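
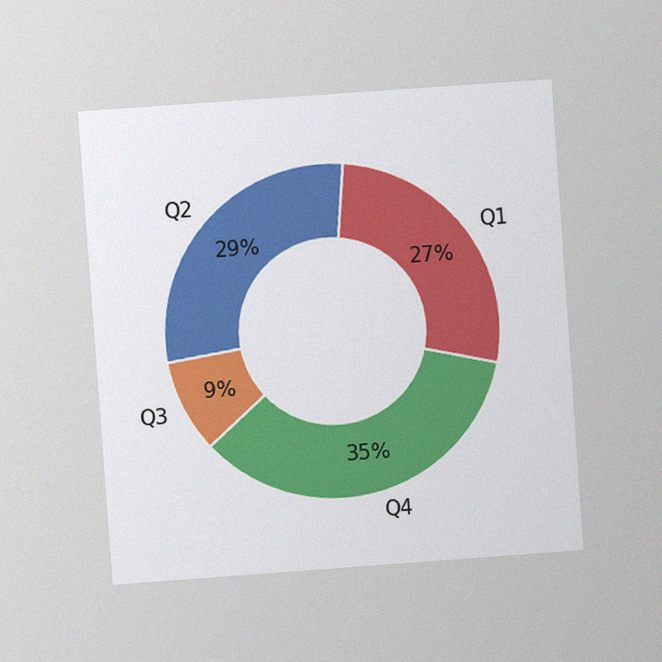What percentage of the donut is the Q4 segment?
35%

The chart is tilted about 4° counter-clockwise and viewed at a slight angle, with some photo noise. The Q4 segment takes up 35% of the ring.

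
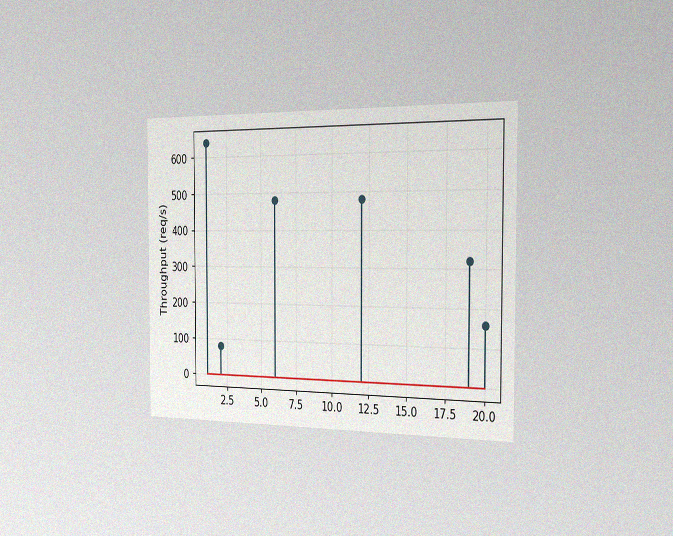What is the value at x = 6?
The chart is viewed slightly from the right, with some photo noise. The stem at x=6 reaches 480req/s.

480req/s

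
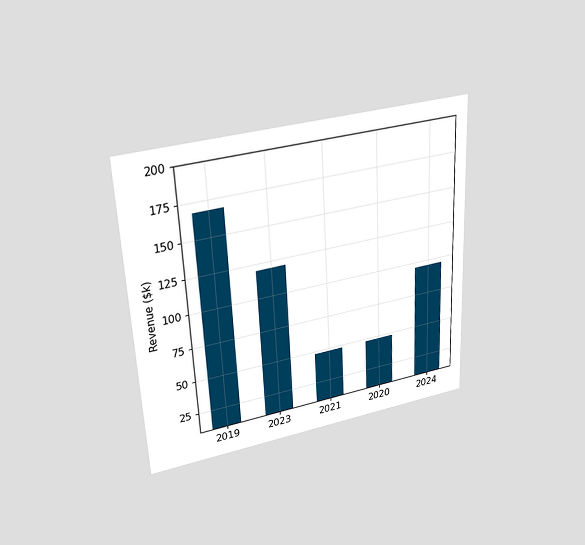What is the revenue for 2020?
The chart is tilted about 3° counter-clockwise and viewed slightly from above. Reading along the chart's y-axis, the 2020 bar reaches $48k.

$48k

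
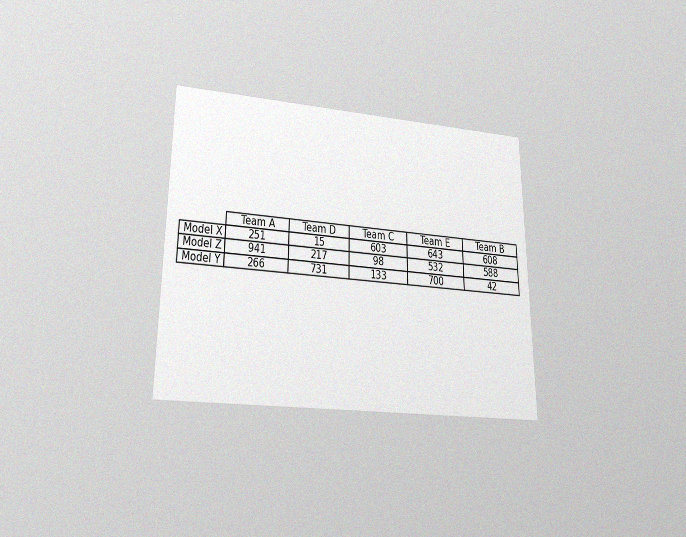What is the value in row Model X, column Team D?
The chart is viewed slightly from below, with some photo noise. The (Model X, Team D) cell reads 15.

15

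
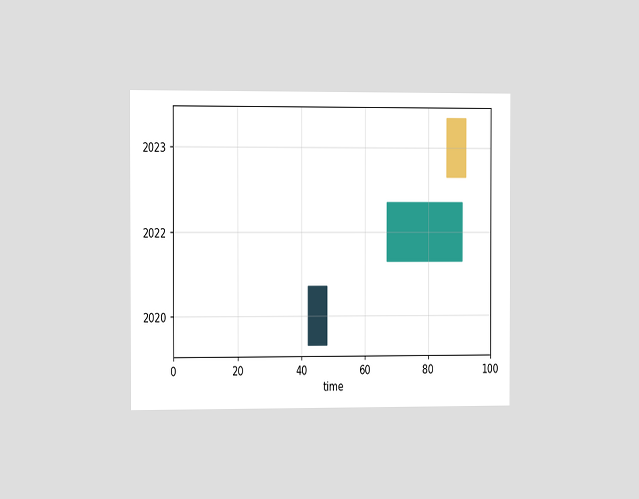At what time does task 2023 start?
86

The chart is viewed slightly from the left. The 2023 bar begins at t=86.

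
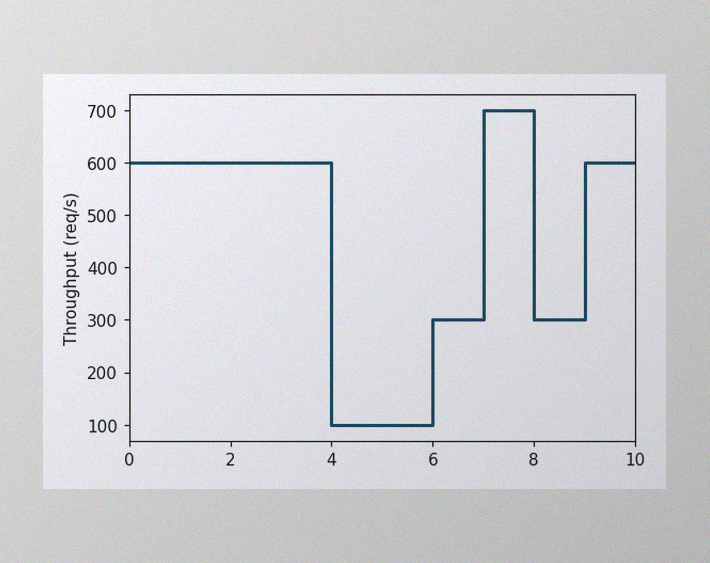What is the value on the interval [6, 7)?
The image has some photo noise and uneven lighting. On [6, 7) the step sits at 300req/s.

300req/s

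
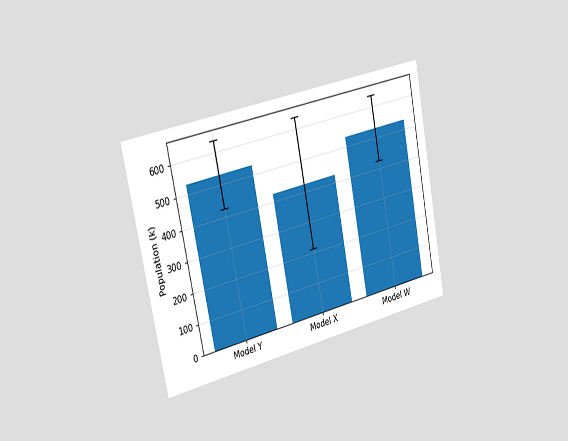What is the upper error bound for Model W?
636k

The chart is tilted about 11° counter-clockwise and viewed slightly from the left. The Model W bar's upper whisker reaches 636k.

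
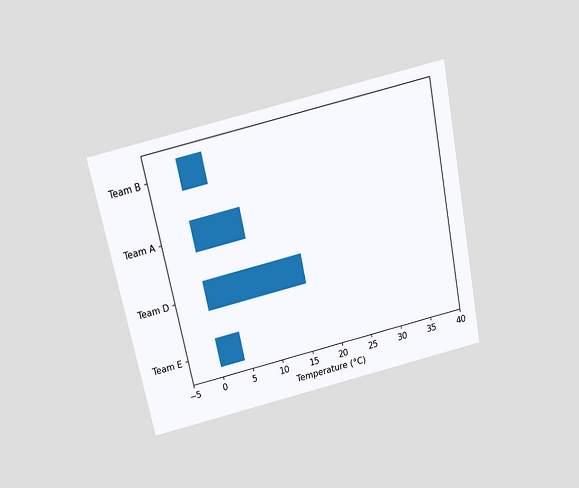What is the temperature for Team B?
4°C

The chart is tilted about 12° counter-clockwise and viewed slightly from above. Reading along the chart's x-axis, the Team B bar reaches 4°C.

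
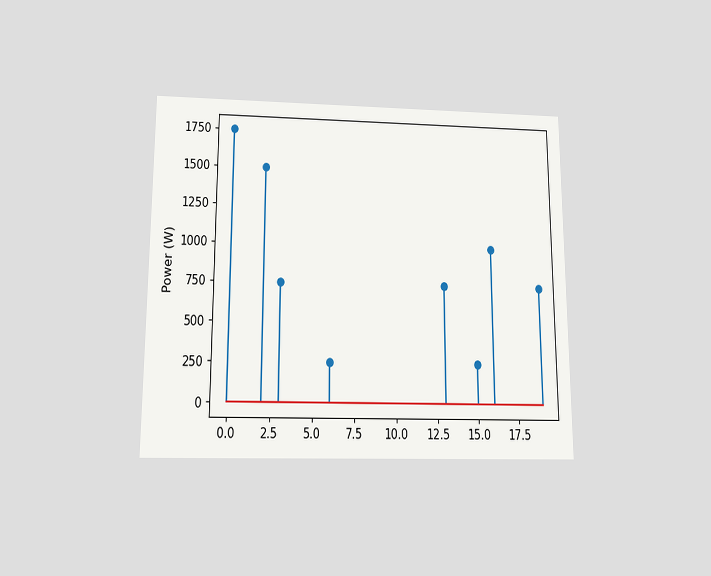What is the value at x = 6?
The chart is viewed slightly from below. The stem at x=6 reaches 250W.

250W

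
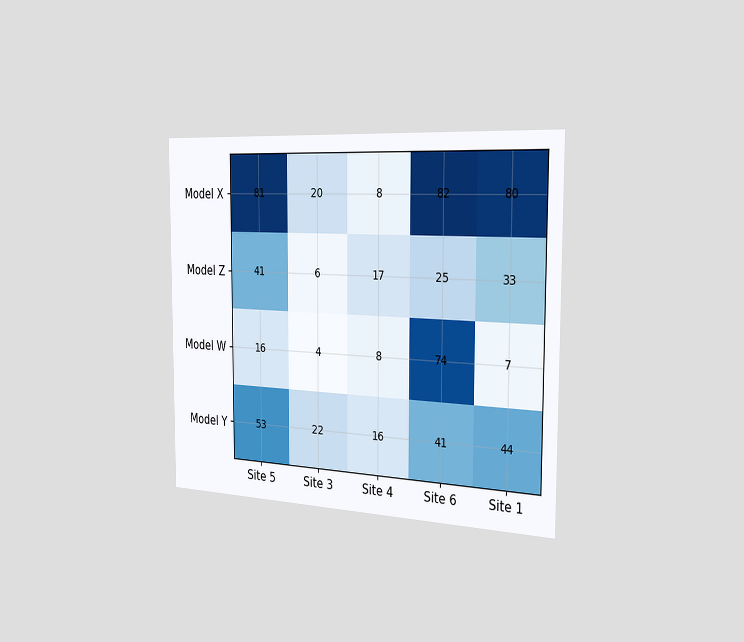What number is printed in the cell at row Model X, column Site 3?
20

The chart is viewed slightly from the right. The (Model X, Site 3) cell reads 20.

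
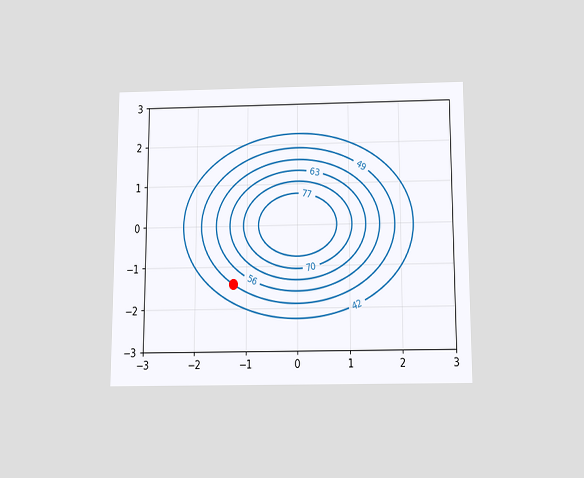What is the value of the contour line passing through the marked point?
The chart is viewed slightly from below. The marked point sits on the contour labelled 49.

49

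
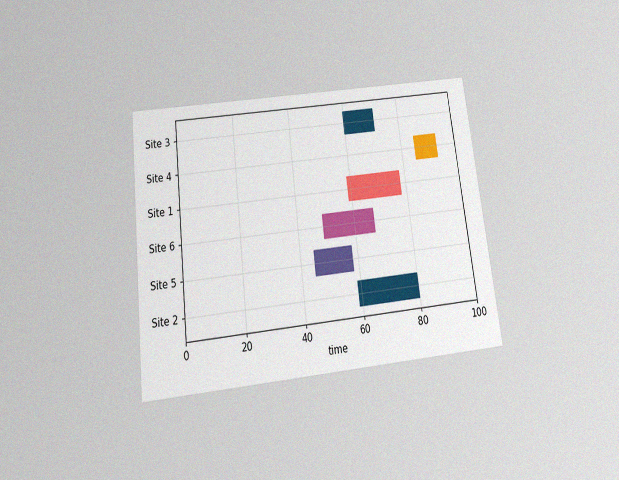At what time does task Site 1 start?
The chart is tilted about 7° counter-clockwise and viewed slightly from below, with some photo noise. The Site 1 bar begins at t=59.

59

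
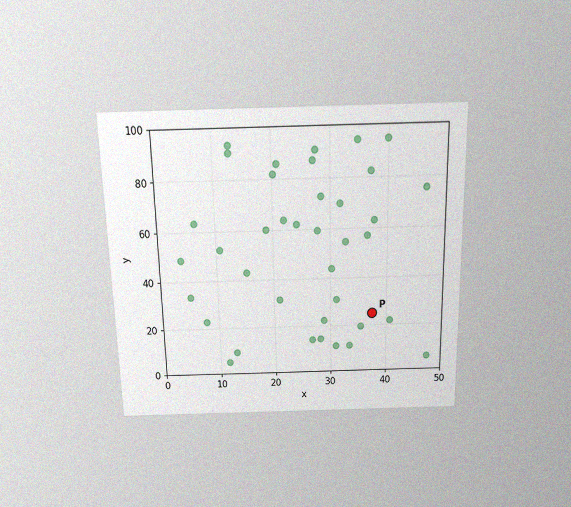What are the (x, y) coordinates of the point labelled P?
(37.5, 25)

The chart is viewed slightly from above, with some photo noise. Following the gridlines from P to each axis, P sits at (37.5, 25).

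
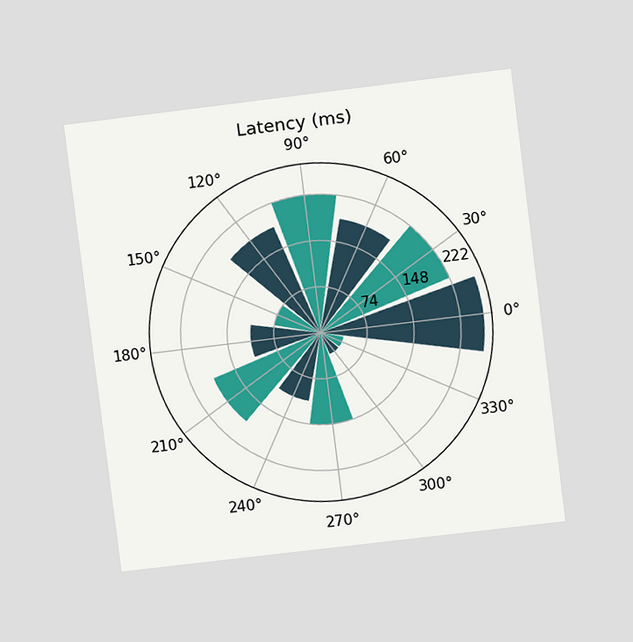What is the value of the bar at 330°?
The chart is tilted about 7° counter-clockwise and viewed at a slight angle. The bar at 330° reaches 37ms on the radial axis.

37ms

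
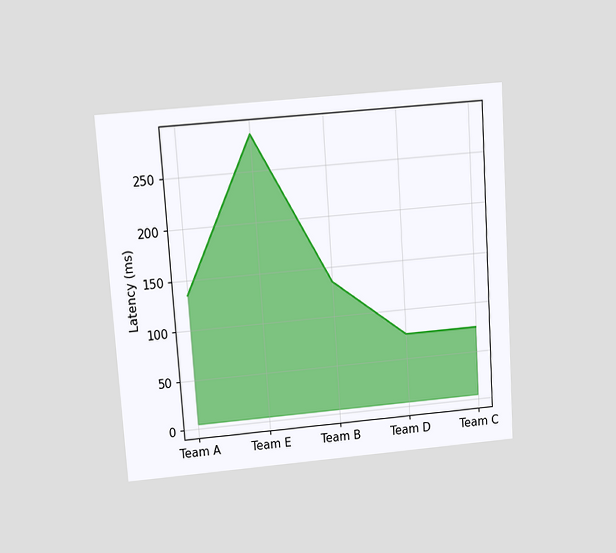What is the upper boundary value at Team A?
The chart is tilted about 4° counter-clockwise and viewed slightly from above. At Team A the upper boundary is at 135ms.

135ms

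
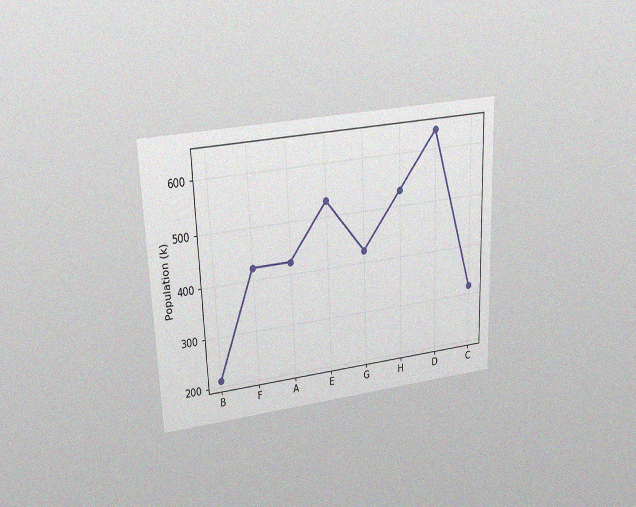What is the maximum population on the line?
The chart is tilted about 2° counter-clockwise and viewed slightly from above, with some photo noise. The highest point is at D, and reading across to the y-axis gives 636k.

636k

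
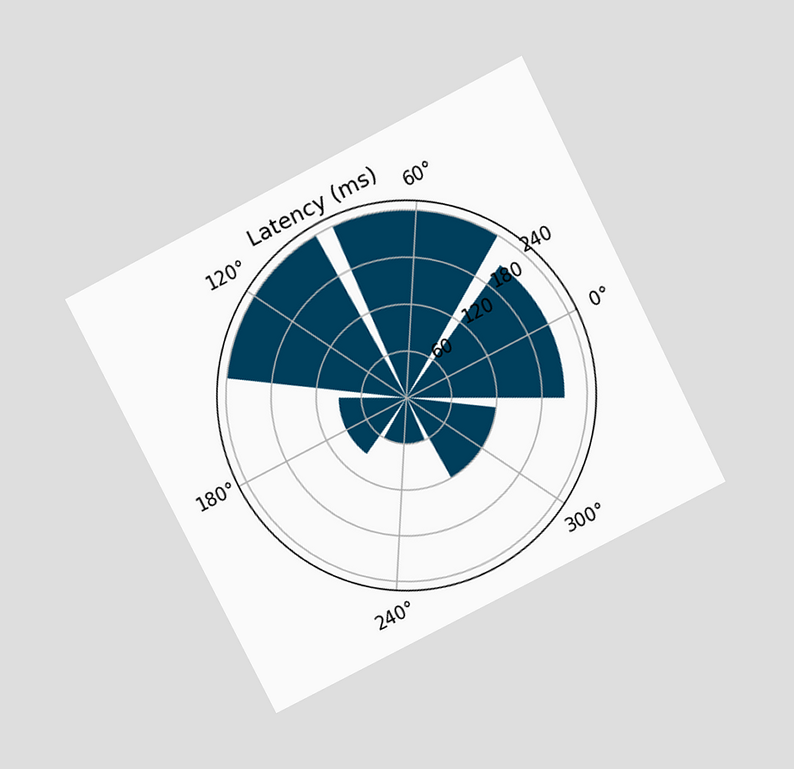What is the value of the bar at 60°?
240ms

The chart is tilted about 27° counter-clockwise and viewed slightly from above. The bar at 60° reaches 240ms on the radial axis.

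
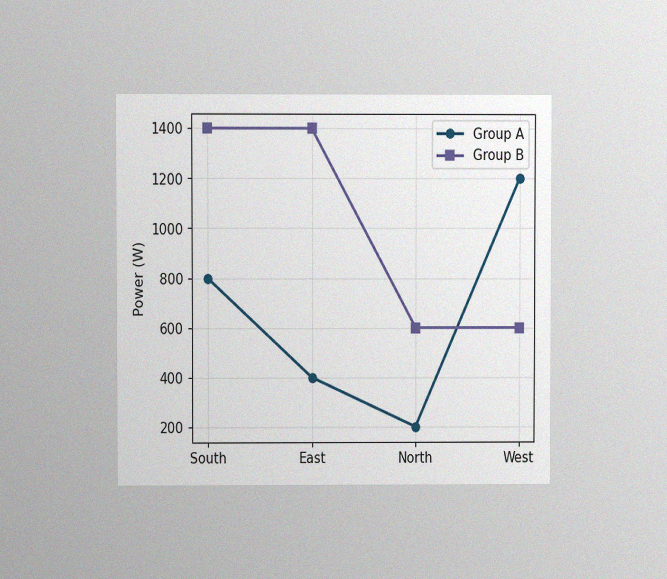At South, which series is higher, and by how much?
Group B, by 600W

The chart is viewed at a slight angle, with some photo noise. At South, Group B sits above the other line by 600W.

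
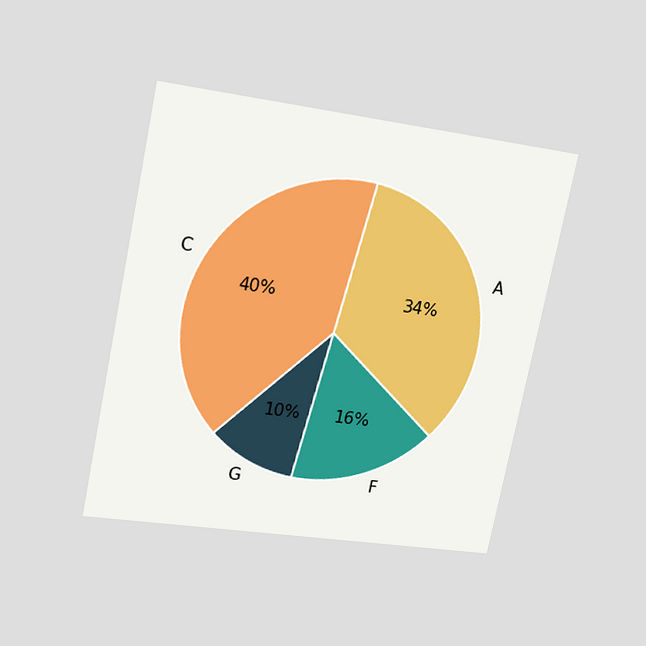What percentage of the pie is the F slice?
The chart is tilted about 12° clockwise and viewed at a slight angle. The F slice takes up 16% of the pie.

16%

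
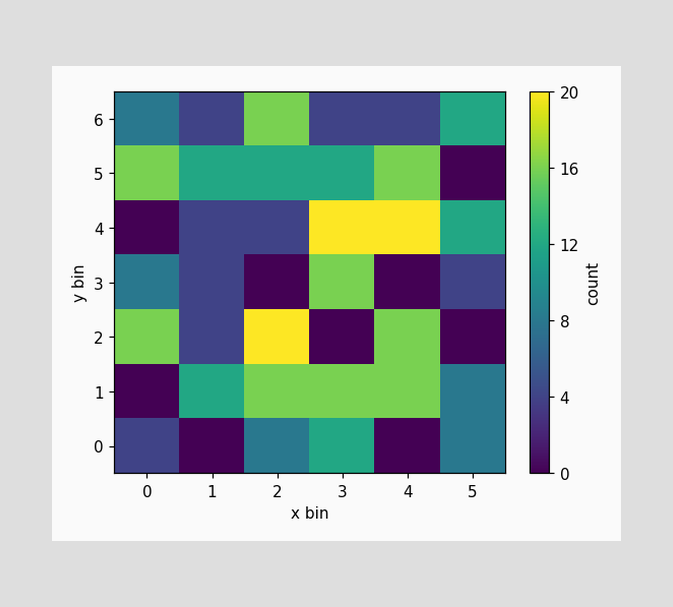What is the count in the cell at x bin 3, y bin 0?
12

Matching the cell (3, 0) against the colorbar gives 12.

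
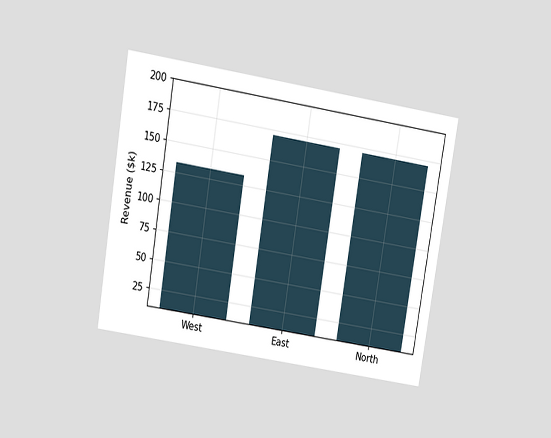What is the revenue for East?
$171k

The chart is tilted about 9° clockwise and viewed slightly from above. Reading along the chart's y-axis, the East bar reaches $171k.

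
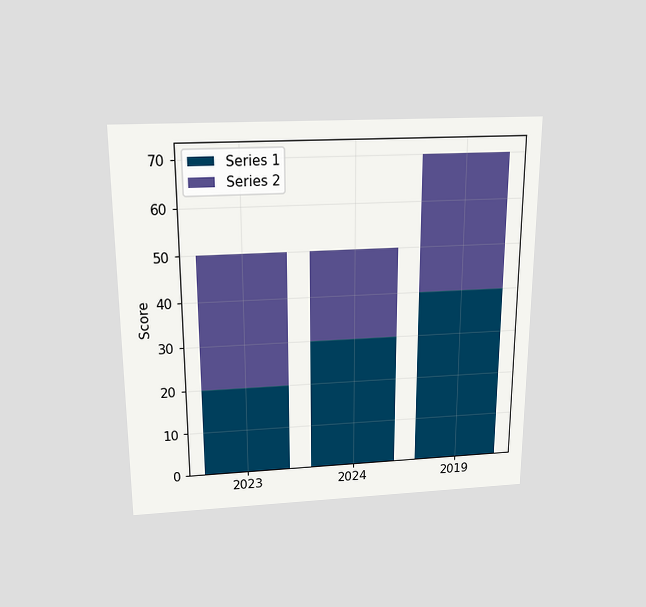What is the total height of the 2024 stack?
50

The chart is viewed slightly from above. The 2024 stack's top reaches 50 on the y-axis.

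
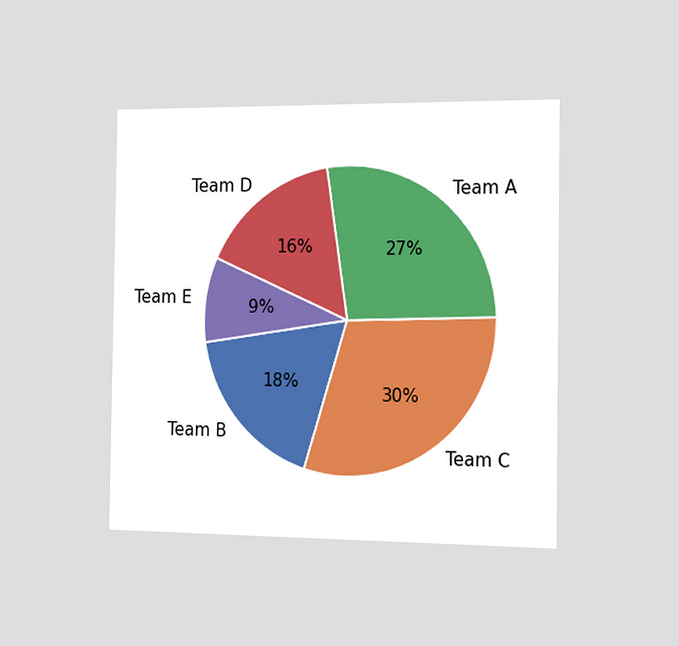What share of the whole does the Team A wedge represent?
27%

The chart is viewed slightly from the right. The Team A slice takes up 27% of the pie.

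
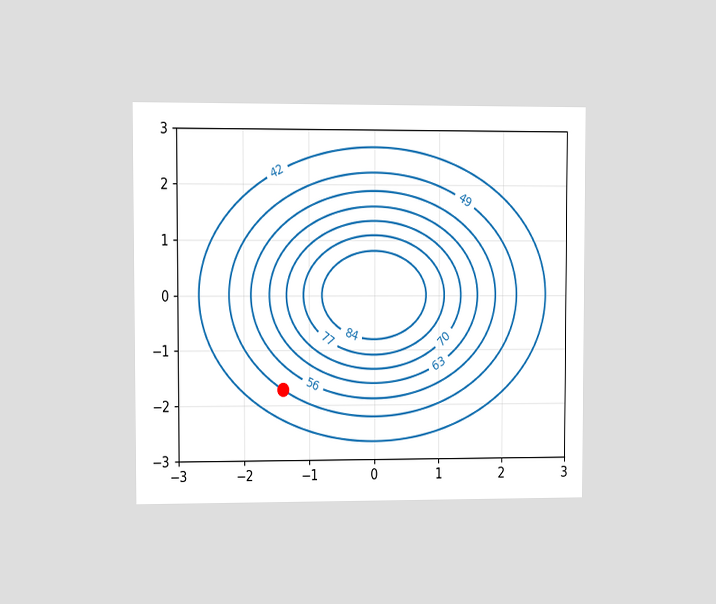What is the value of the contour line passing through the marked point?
The chart is viewed at a slight angle. The marked point sits on the contour labelled 49.

49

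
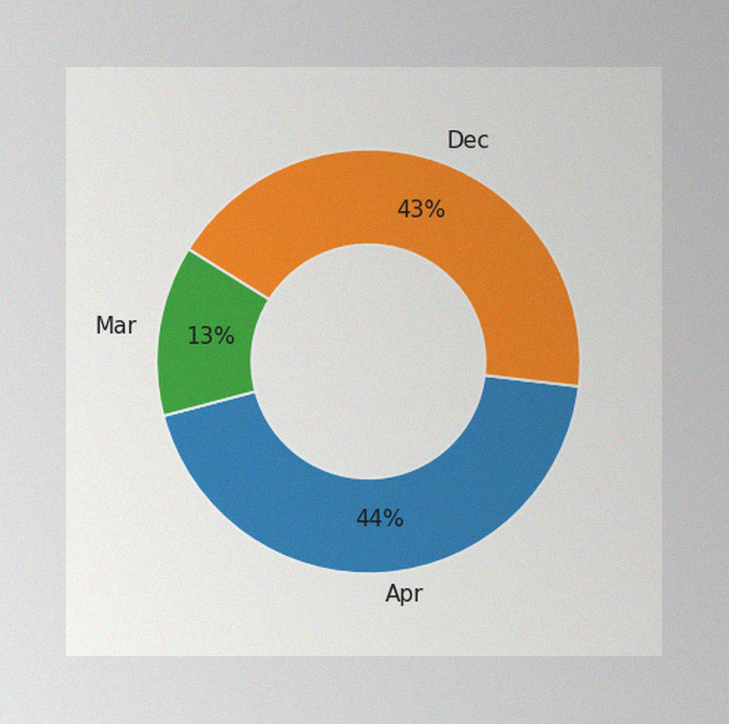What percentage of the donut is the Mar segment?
The image has some photo noise and uneven lighting. The Mar segment takes up 13% of the ring.

13%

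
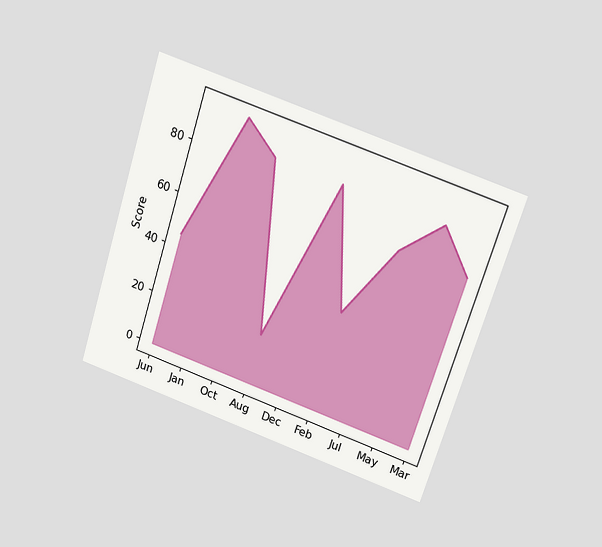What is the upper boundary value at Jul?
The chart is tilted about 18° clockwise and viewed slightly from above. At Jul the upper boundary is at 70.

70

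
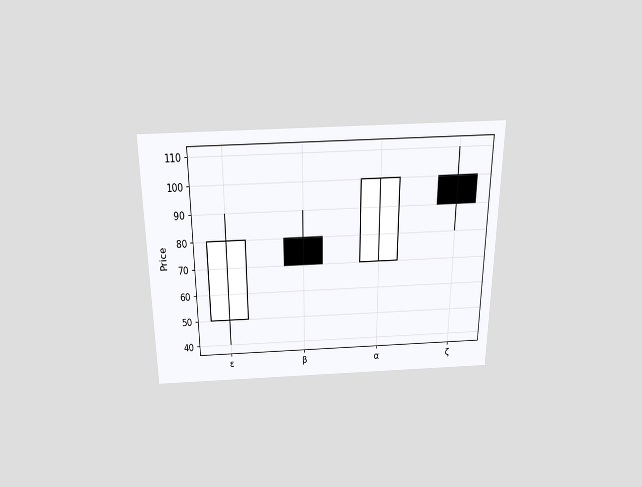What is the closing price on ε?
The chart is viewed slightly from above. The ε candle closes at 80.

80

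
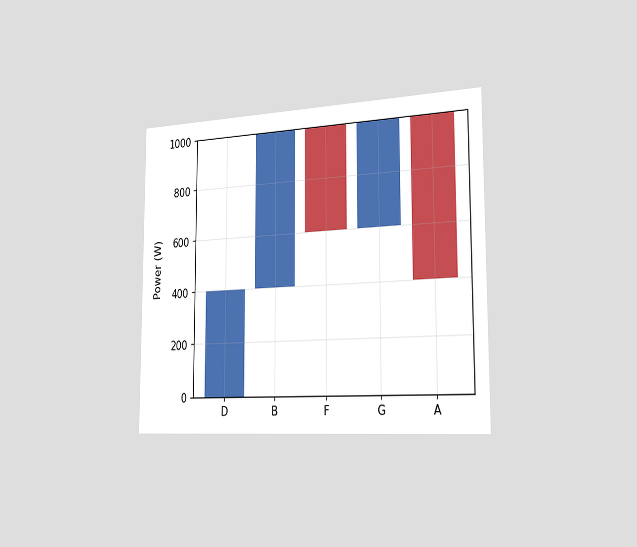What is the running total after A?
400W

The chart is viewed slightly from the right. After A the running total reaches 400W.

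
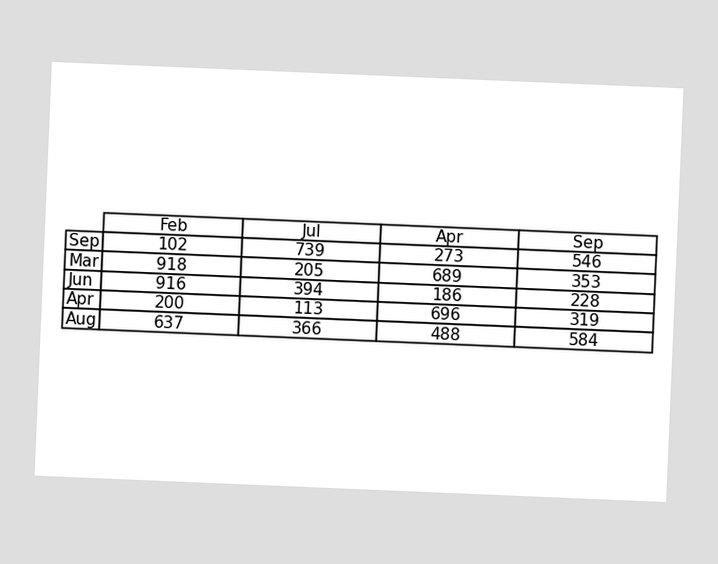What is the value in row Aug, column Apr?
488

The chart is tilted about 2° clockwise. The (Aug, Apr) cell reads 488.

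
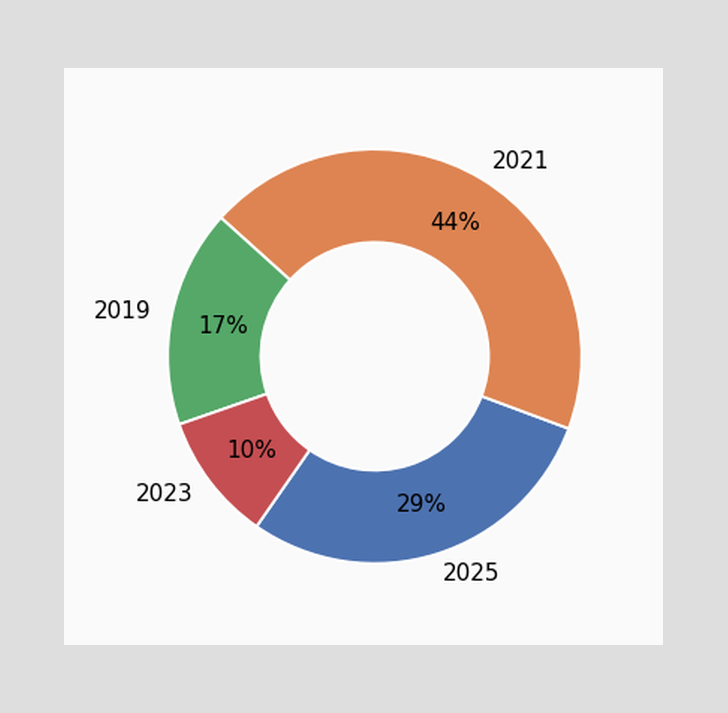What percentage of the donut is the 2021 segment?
The 2021 segment takes up 44% of the ring.

44%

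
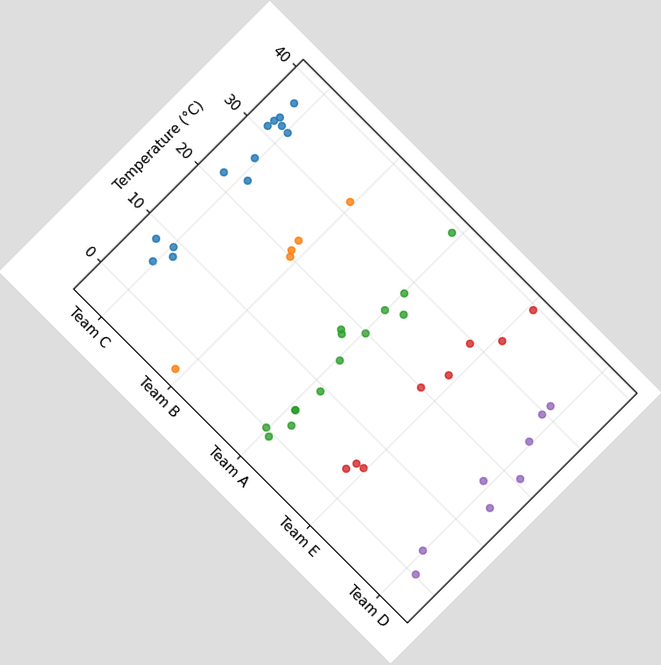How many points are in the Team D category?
8

The chart is tilted about 45° clockwise. Counting the markers in the Team D column gives 8.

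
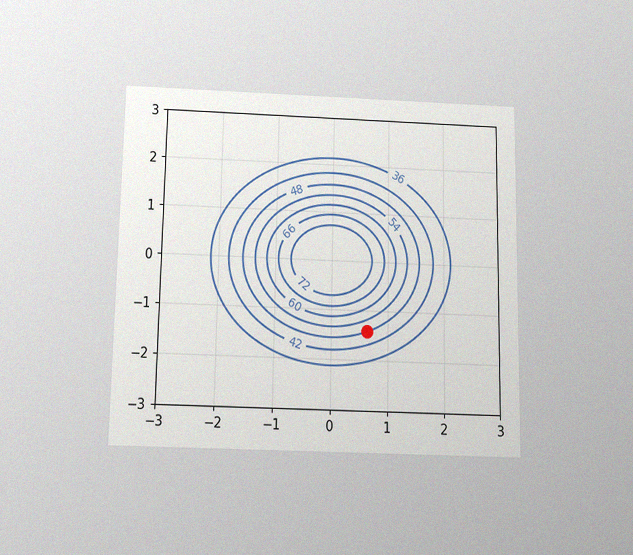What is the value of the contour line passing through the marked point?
The chart is viewed slightly from below, with some photo noise. The marked point sits on the contour labelled 48.

48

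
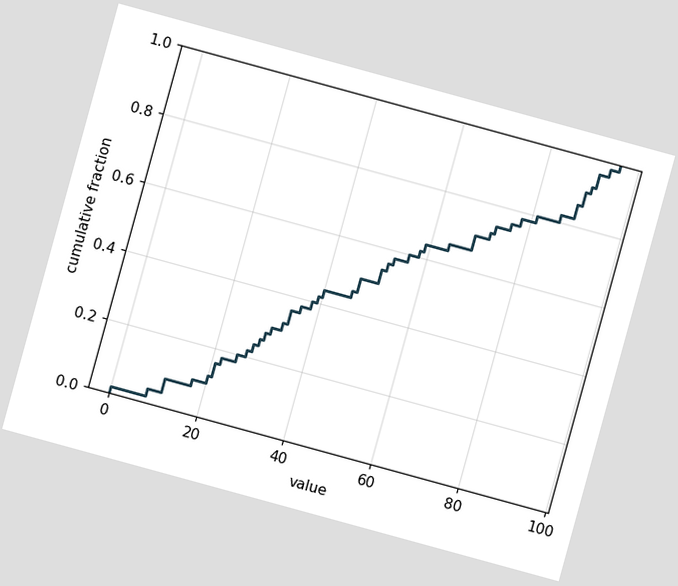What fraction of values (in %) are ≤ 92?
The chart is tilted about 15° clockwise. At x=92 the ECDF step is at 96%.

96%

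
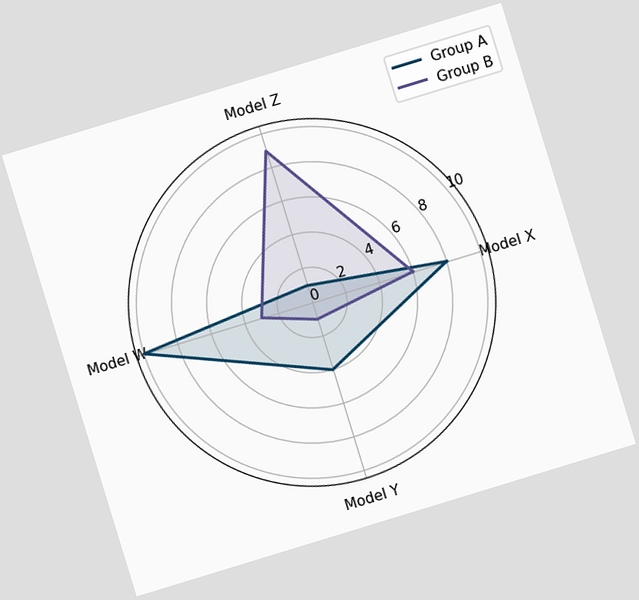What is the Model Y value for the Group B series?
The chart is tilted about 17° counter-clockwise. On the Model Y axis, Group B reaches 1.

1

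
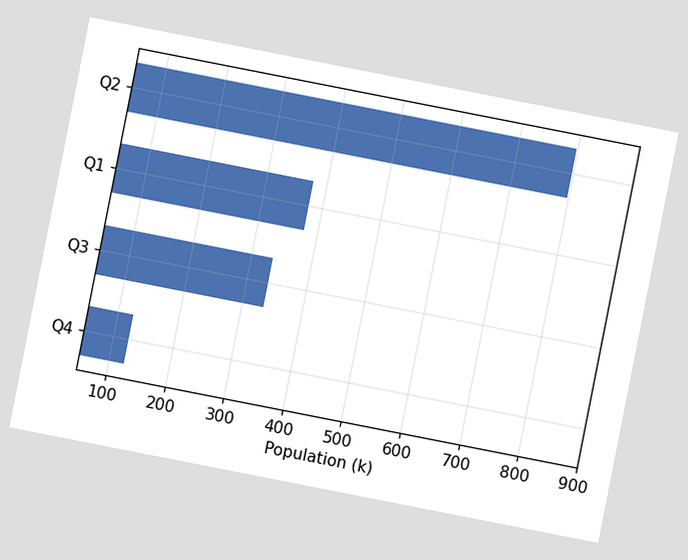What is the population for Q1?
The chart is tilted about 11° clockwise. Reading along the chart's x-axis, the Q1 bar reaches 378k.

378k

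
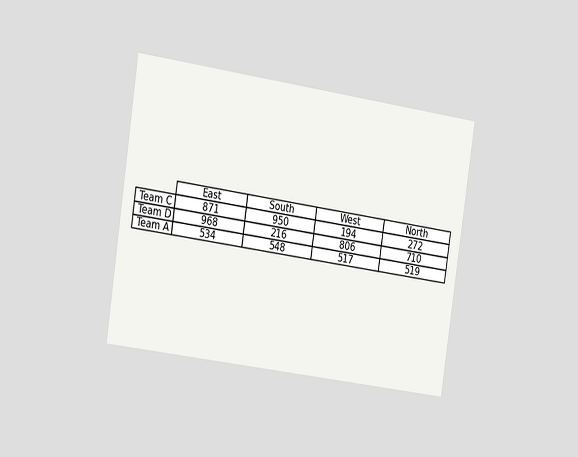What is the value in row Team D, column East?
The chart is tilted about 8° clockwise and viewed slightly from the left. The (Team D, East) cell reads 968.

968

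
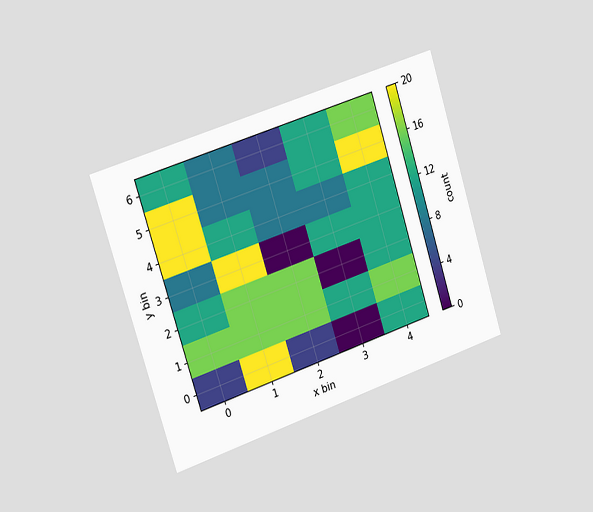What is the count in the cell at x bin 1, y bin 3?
The chart is tilted about 18° counter-clockwise and viewed slightly from the left. Matching the cell (1, 3) against the colorbar gives 20.

20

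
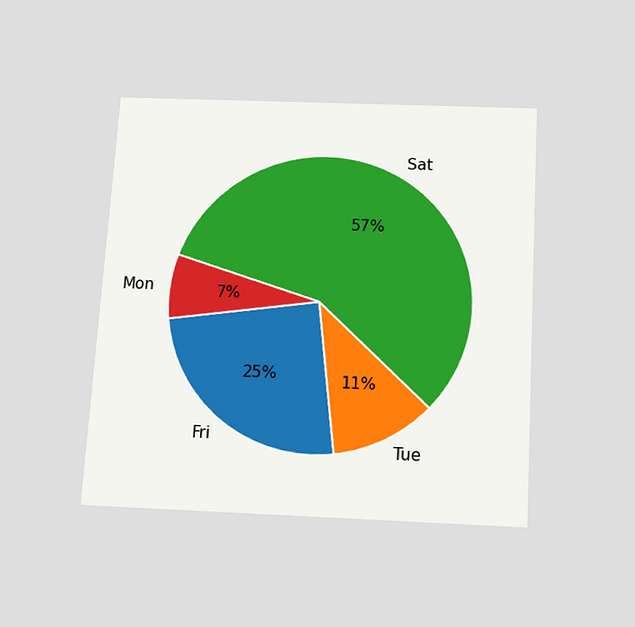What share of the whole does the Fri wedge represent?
25%

The chart is tilted about 3° clockwise and viewed slightly from below. The Fri slice takes up 25% of the pie.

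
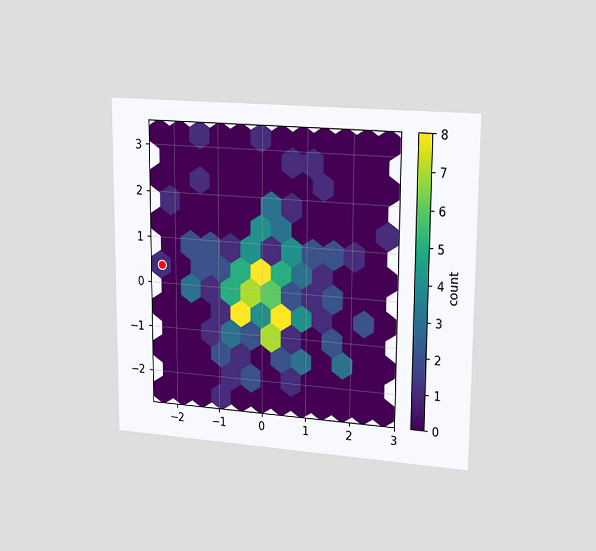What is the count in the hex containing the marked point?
The chart is viewed slightly from the right. The marked hex reads 1 on the colorbar.

1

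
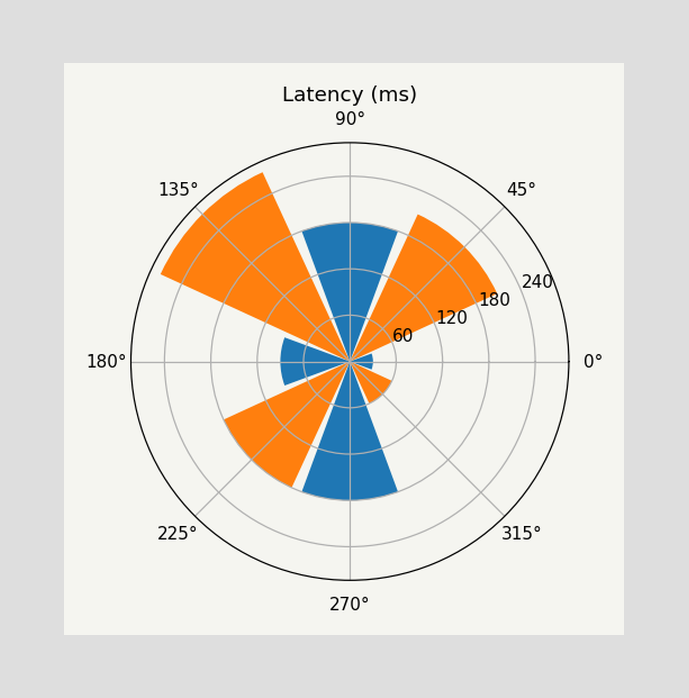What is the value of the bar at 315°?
The bar at 315° reaches 60ms on the radial axis.

60ms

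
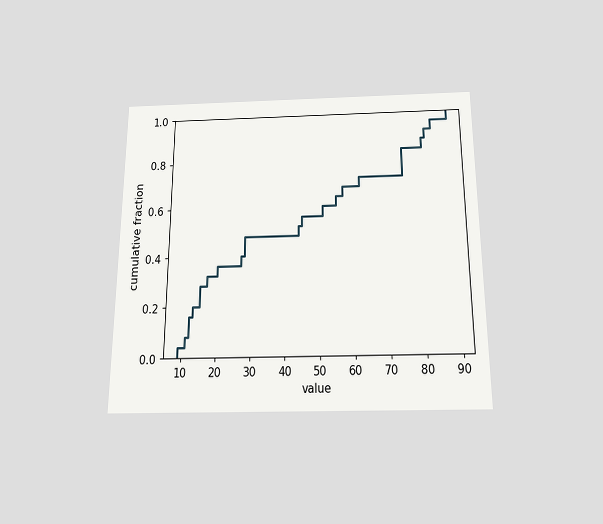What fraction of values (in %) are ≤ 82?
The chart is viewed slightly from below. At x=82 the ECDF step is at 92%.

92%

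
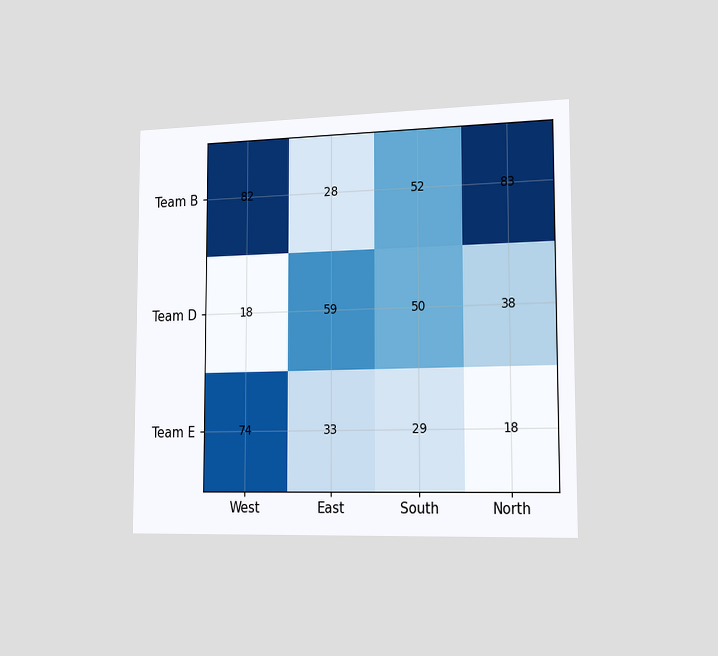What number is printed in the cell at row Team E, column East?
33

The chart is viewed slightly from the right. The (Team E, East) cell reads 33.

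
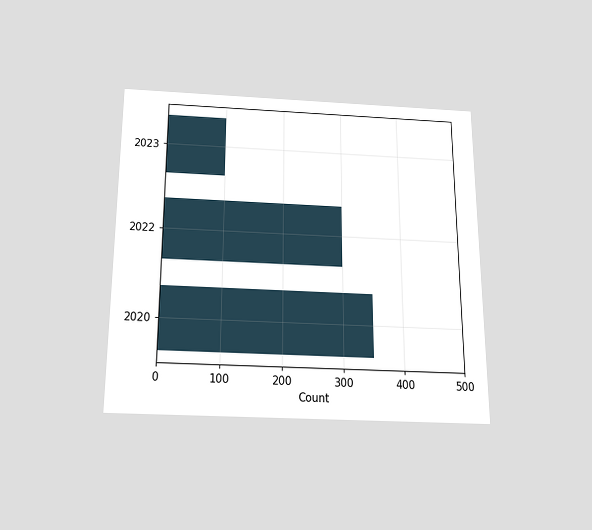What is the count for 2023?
The chart is viewed slightly from below. Reading along the chart's x-axis, the 2023 bar reaches 100.

100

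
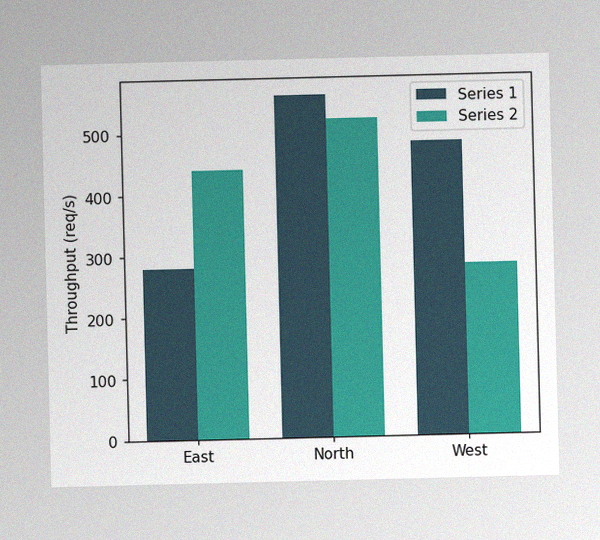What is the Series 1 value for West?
480req/s

The image has some photo noise and uneven lighting. The Series 1 bar at West reaches 480req/s on the y-axis.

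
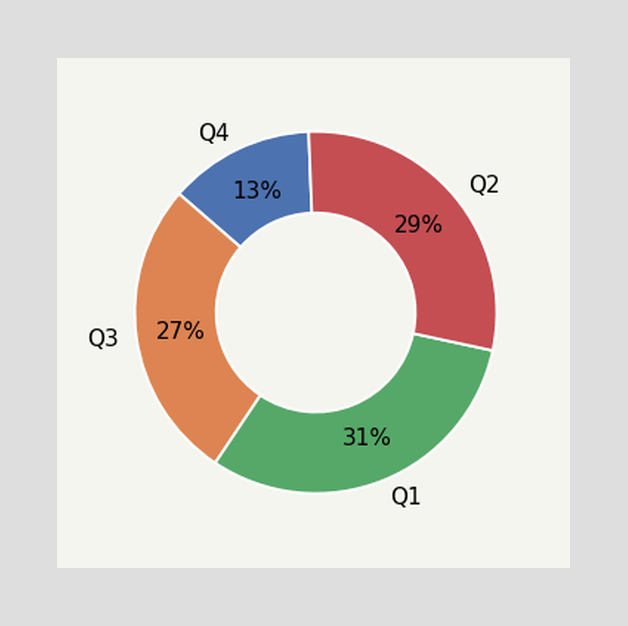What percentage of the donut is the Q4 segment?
The Q4 segment takes up 13% of the ring.

13%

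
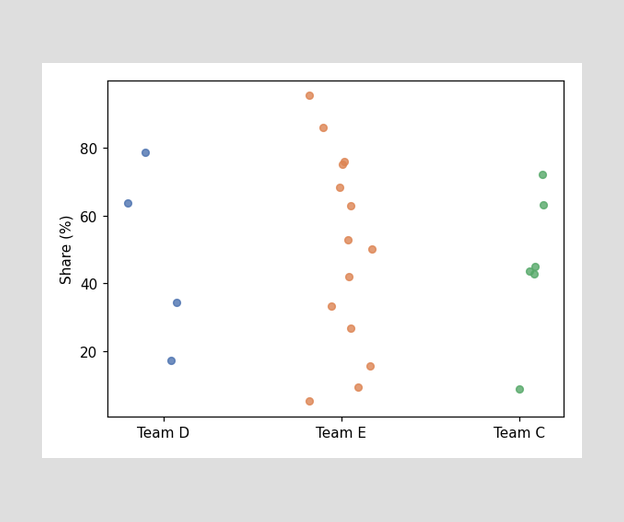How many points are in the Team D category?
Counting the markers in the Team D column gives 4.

4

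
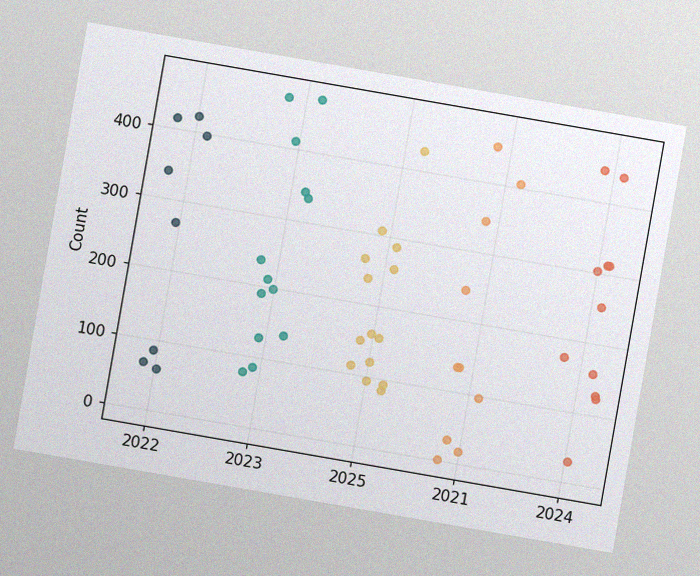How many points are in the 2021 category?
The chart is tilted about 10° clockwise, with some photo noise. Counting the markers in the 2021 column gives 10.

10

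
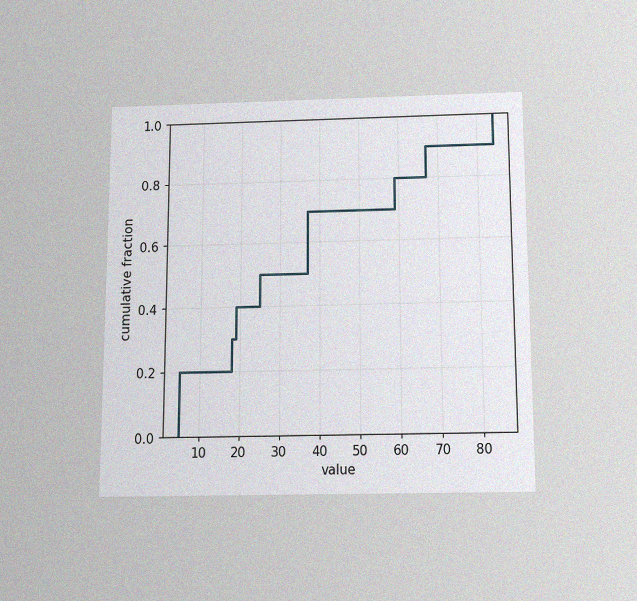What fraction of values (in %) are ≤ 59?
The chart is viewed slightly from below, with some photo noise. At x=59 the ECDF step is at 80%.

80%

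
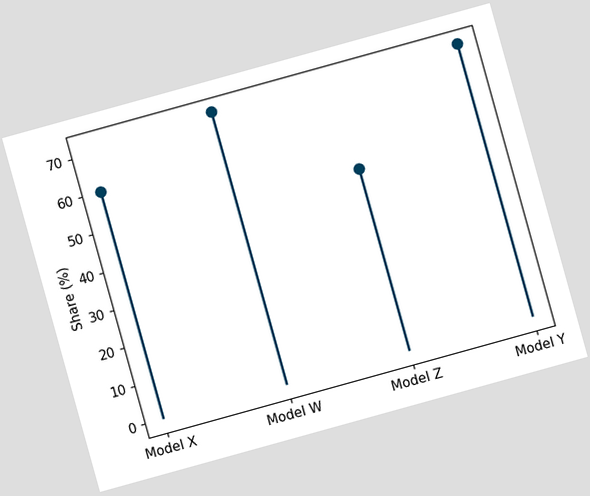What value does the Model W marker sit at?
The chart is tilted about 15° counter-clockwise. The Model W marker sits at 72%.

72%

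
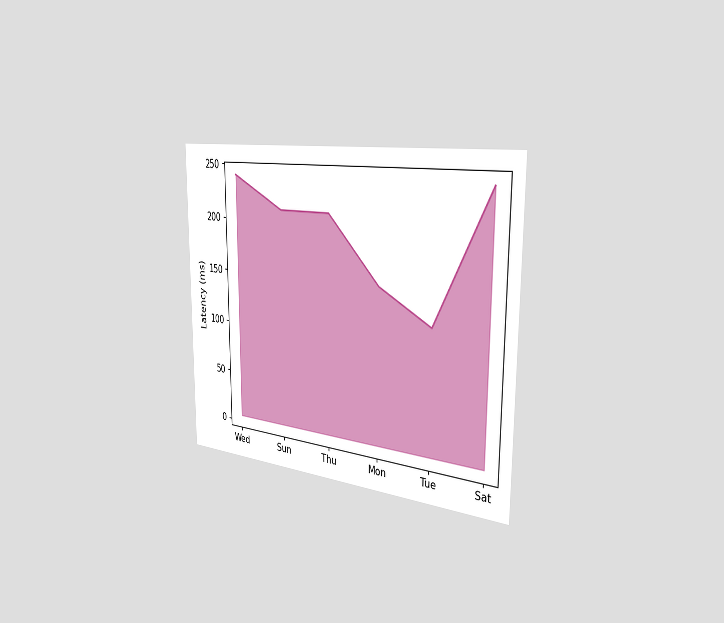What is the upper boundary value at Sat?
240ms

The chart is viewed slightly from the right. At Sat the upper boundary is at 240ms.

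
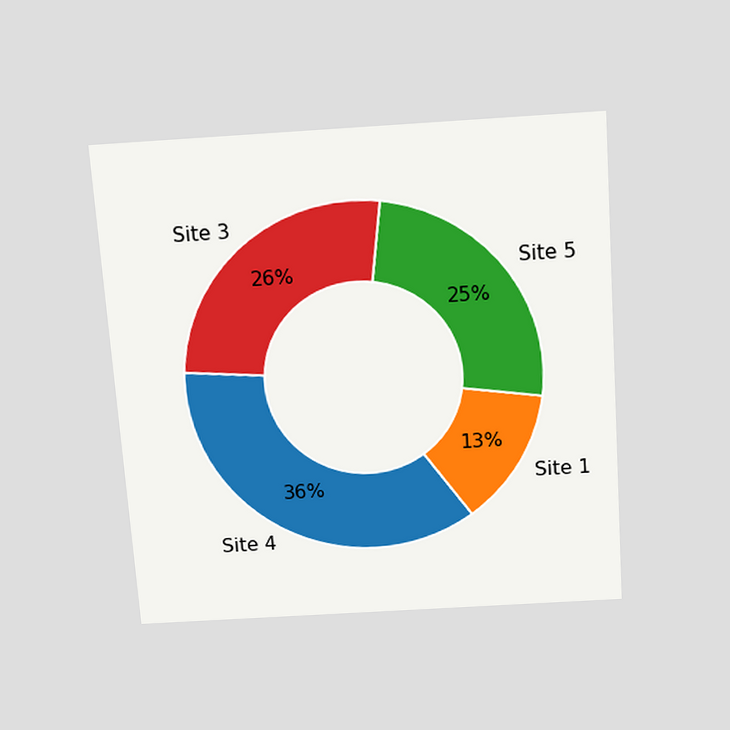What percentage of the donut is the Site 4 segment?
The chart is tilted about 4° counter-clockwise and viewed slightly from above. The Site 4 segment takes up 36% of the ring.

36%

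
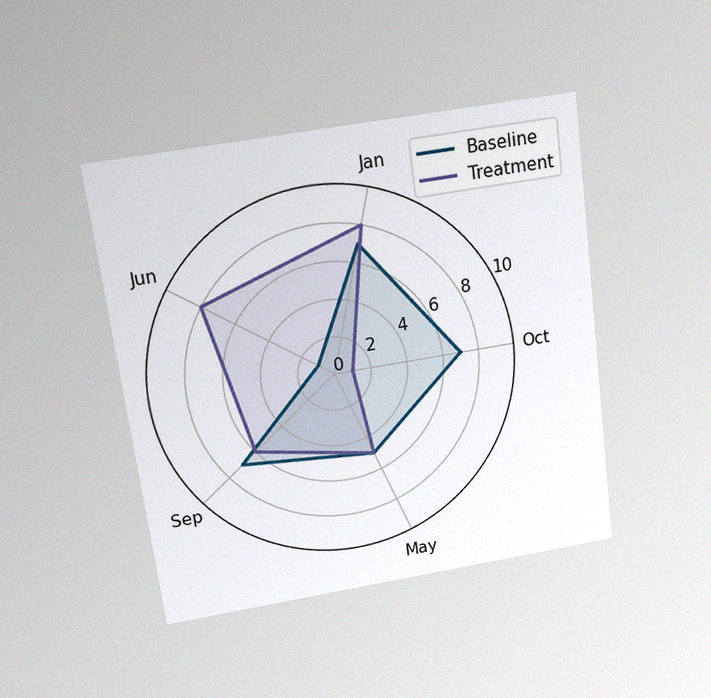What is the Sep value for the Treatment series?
The chart is tilted about 8° counter-clockwise and viewed slightly from above, with some photo noise. On the Sep axis, Treatment reaches 6.

6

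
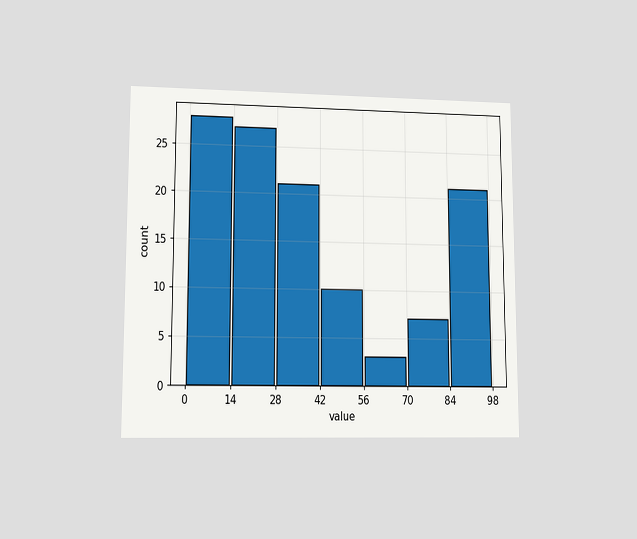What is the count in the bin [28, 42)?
The chart is viewed at a slight angle. The [28, 42) bin has height 21.

21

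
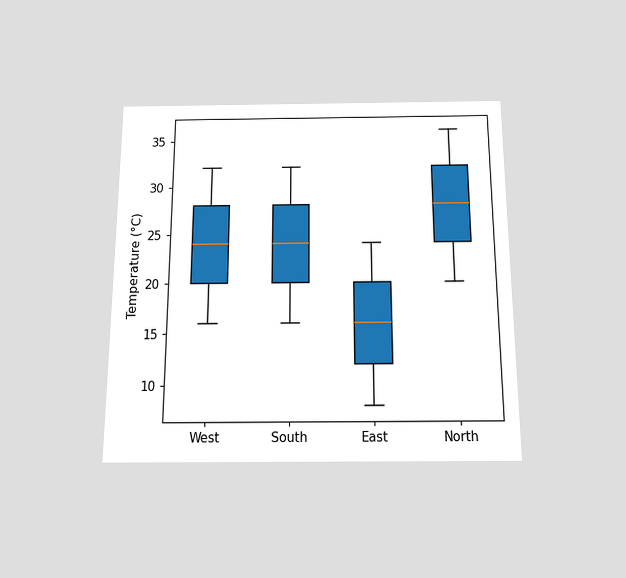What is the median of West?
24°C

The chart is viewed slightly from below. The median line in the West box sits at 24°C.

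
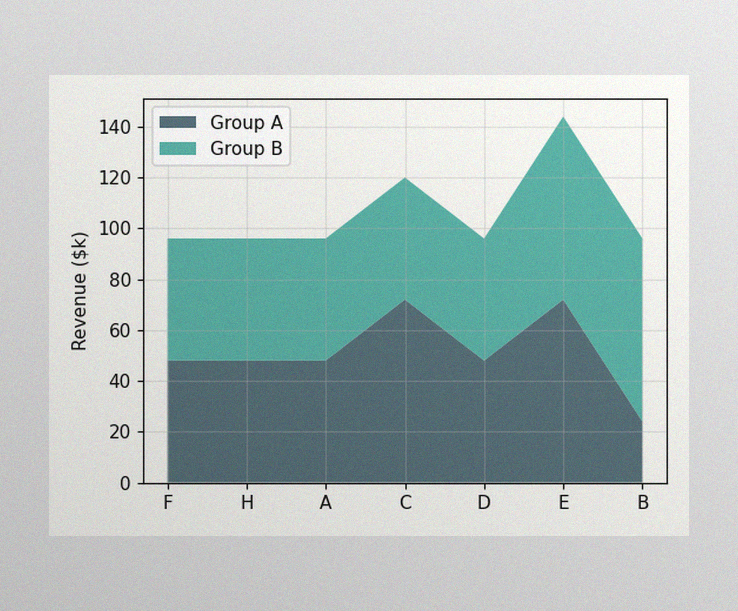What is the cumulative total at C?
The image has some photo noise and uneven lighting. The stacked total at C reaches $120k.

$120k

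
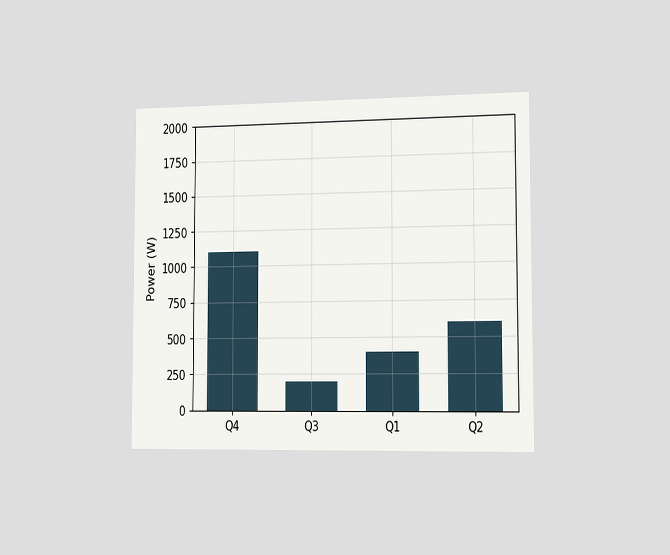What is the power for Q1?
The chart is viewed slightly from the right. Reading along the chart's y-axis, the Q1 bar reaches 400W.

400W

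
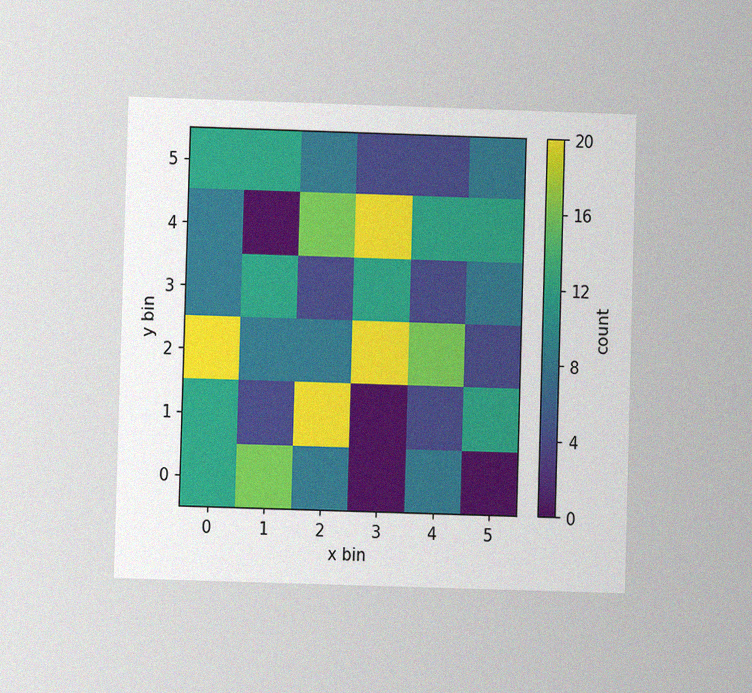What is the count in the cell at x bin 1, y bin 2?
The chart is viewed at a slight angle, with some photo noise. Matching the cell (1, 2) against the colorbar gives 8.

8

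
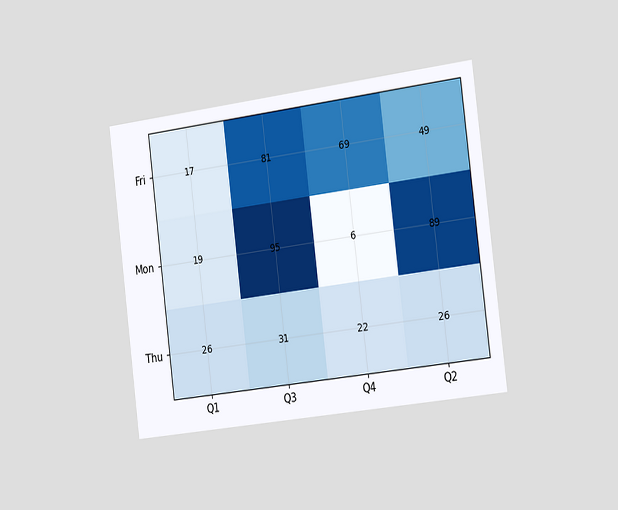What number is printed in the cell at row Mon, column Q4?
The chart is tilted about 7° counter-clockwise and viewed slightly from the right. The (Mon, Q4) cell reads 6.

6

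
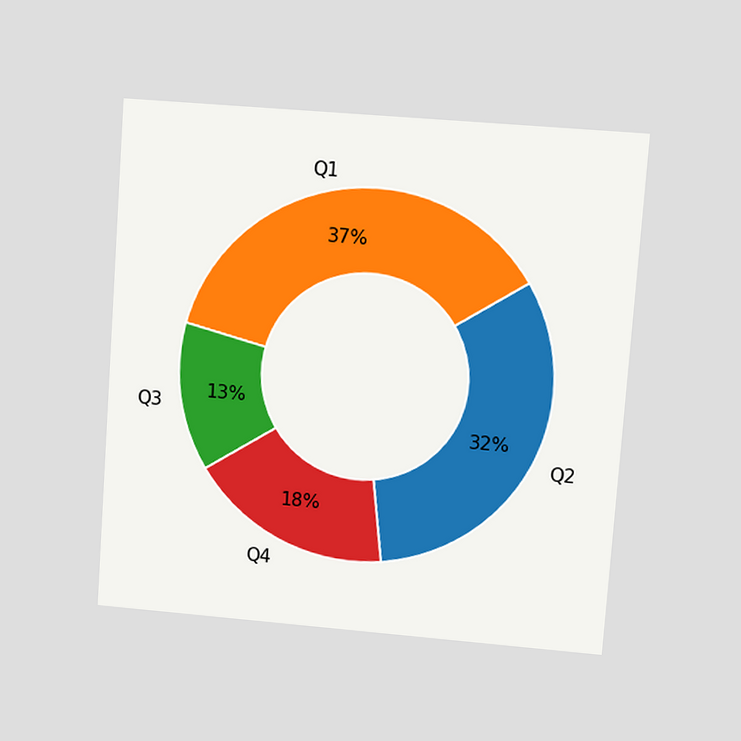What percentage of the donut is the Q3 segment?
The chart is tilted about 4° clockwise and viewed at a slight angle. The Q3 segment takes up 13% of the ring.

13%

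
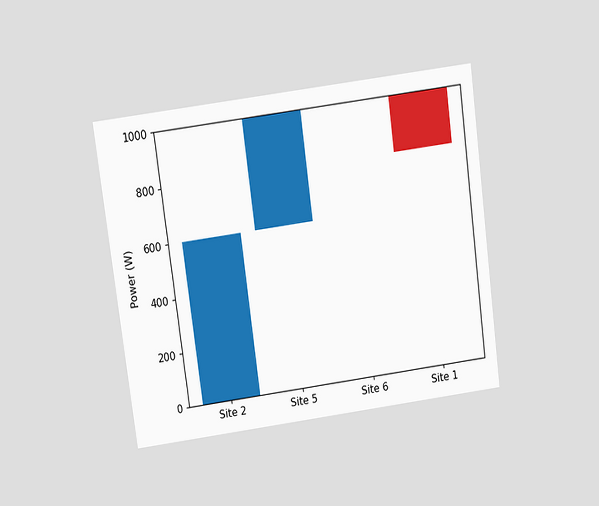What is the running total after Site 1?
The chart is tilted about 8° counter-clockwise and viewed at a slight angle. After Site 1 the running total reaches 800W.

800W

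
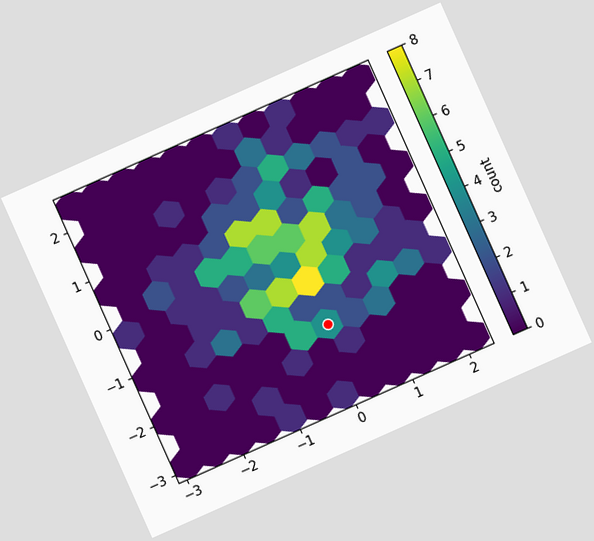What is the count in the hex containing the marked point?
4

The chart is tilted about 24° counter-clockwise. The marked hex reads 4 on the colorbar.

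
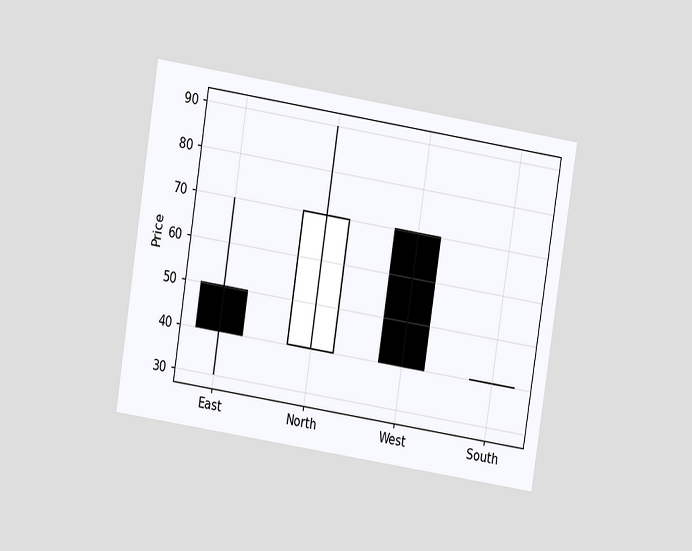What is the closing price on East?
40

The chart is tilted about 9° clockwise and viewed at a slight angle. The East candle closes at 40.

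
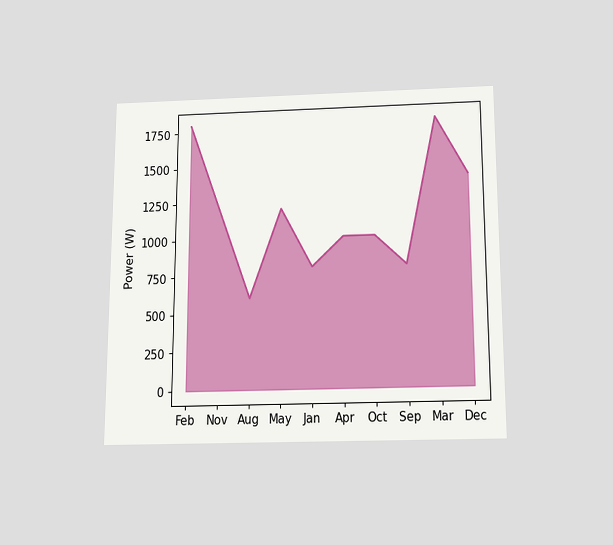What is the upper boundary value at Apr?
1000W

The chart is viewed slightly from below. At Apr the upper boundary is at 1000W.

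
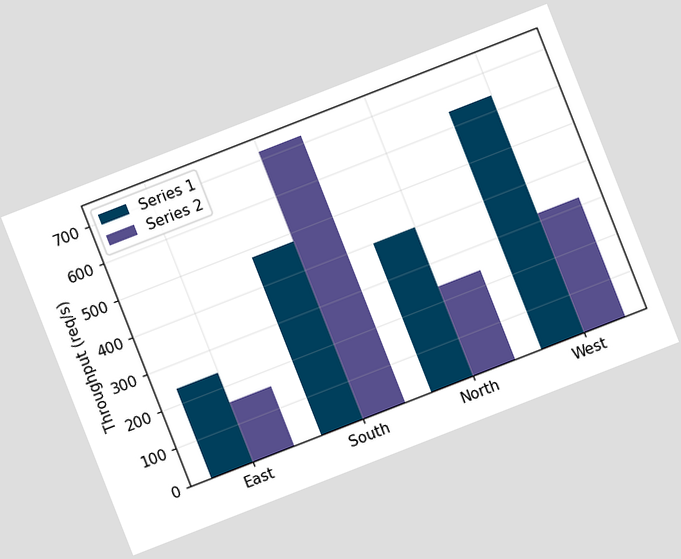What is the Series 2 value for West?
320req/s

The chart is tilted about 21° counter-clockwise. The Series 2 bar at West reaches 320req/s on the y-axis.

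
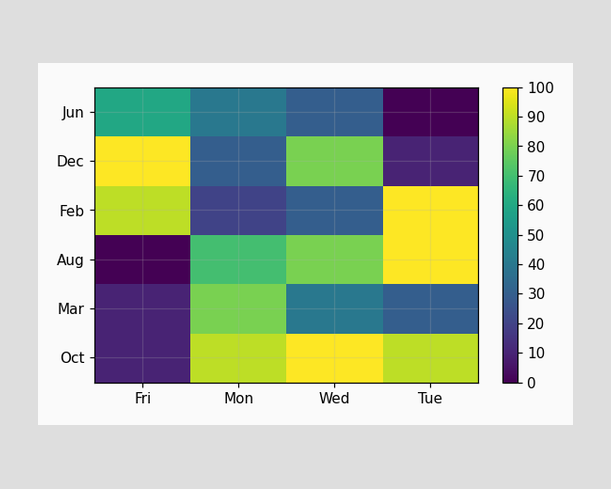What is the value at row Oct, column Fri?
Matching cell (Oct, Fri) against the colorbar gives 10.

10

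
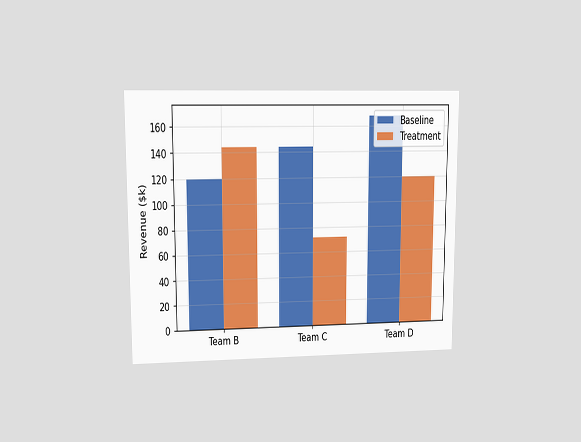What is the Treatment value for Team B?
$144k

The chart is viewed at a slight angle. The Treatment bar at Team B reaches $144k on the y-axis.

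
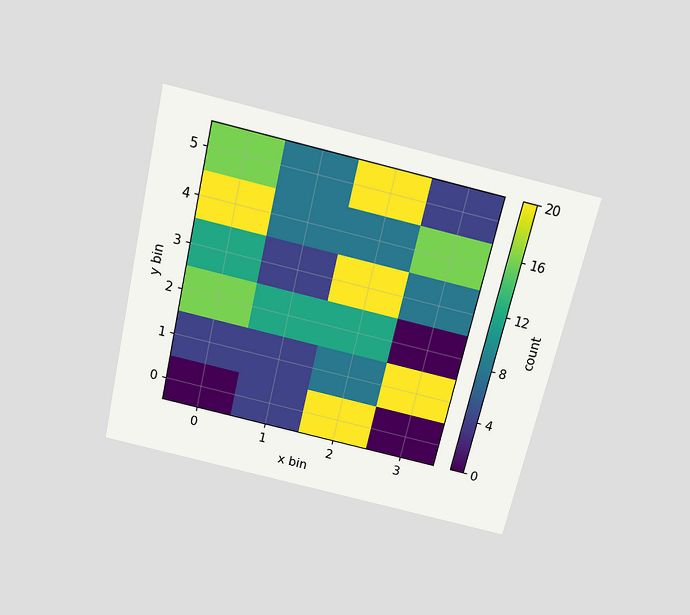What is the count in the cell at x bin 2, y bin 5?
The chart is tilted about 13° clockwise and viewed slightly from above. Matching the cell (2, 5) against the colorbar gives 20.

20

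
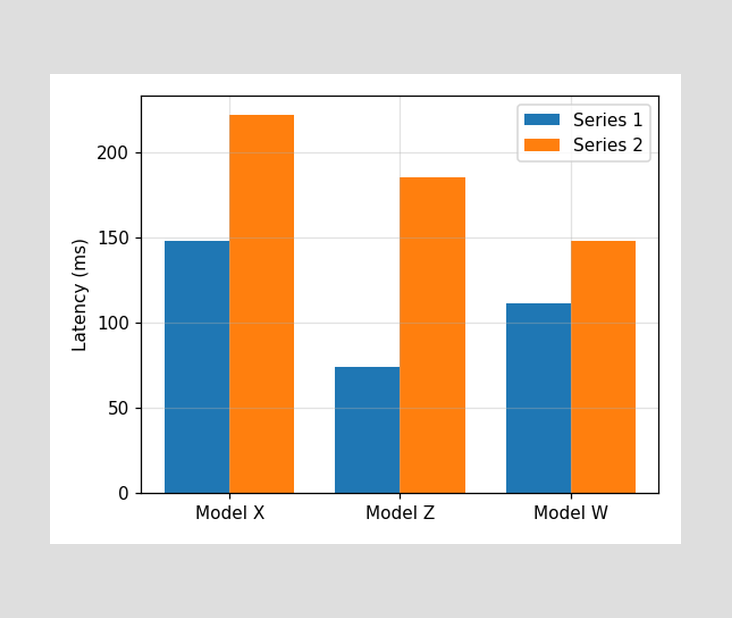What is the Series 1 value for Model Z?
74ms

The Series 1 bar at Model Z reaches 74ms on the y-axis.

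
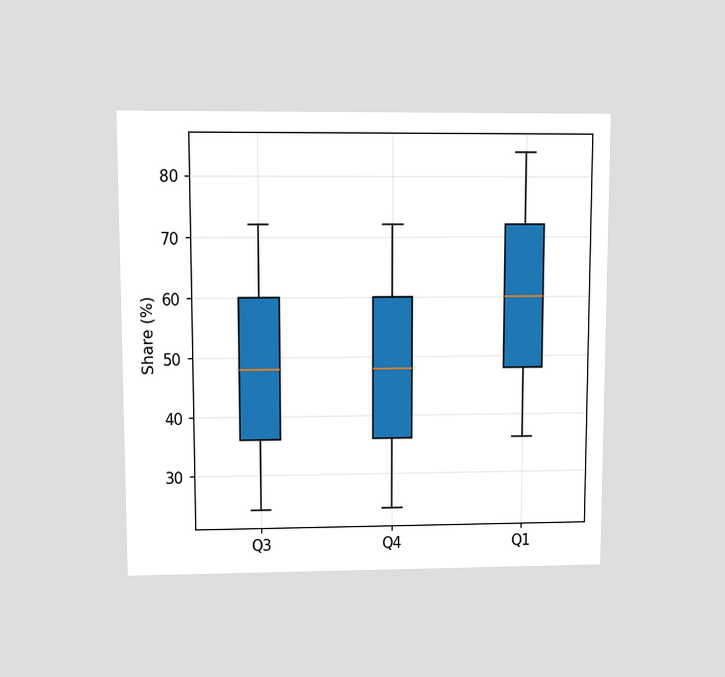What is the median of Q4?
The chart is viewed at a slight angle. The median line in the Q4 box sits at 48%.

48%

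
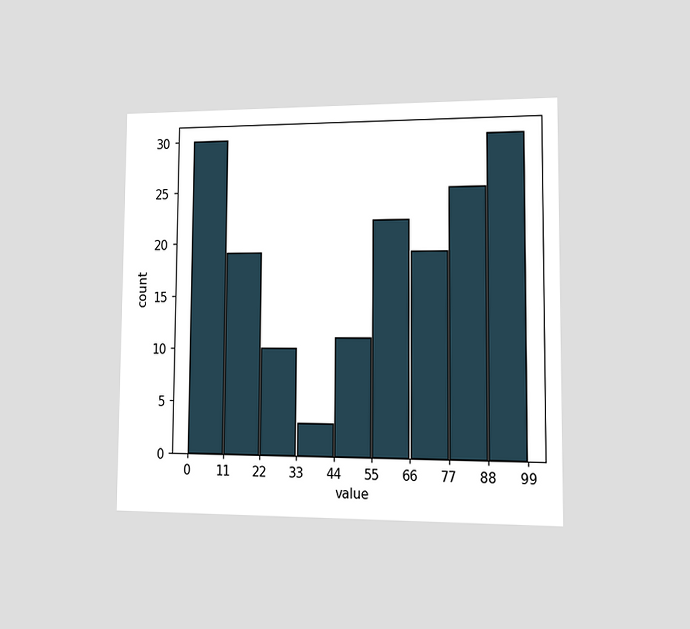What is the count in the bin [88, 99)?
The chart is viewed slightly from the right. The [88, 99) bin has height 30.

30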